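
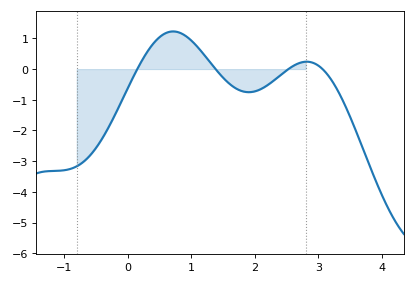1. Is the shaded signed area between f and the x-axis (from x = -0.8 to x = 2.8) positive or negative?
negative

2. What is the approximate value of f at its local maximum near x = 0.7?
1.2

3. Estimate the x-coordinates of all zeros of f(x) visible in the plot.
0.2, 1.4, 2.5, 3.1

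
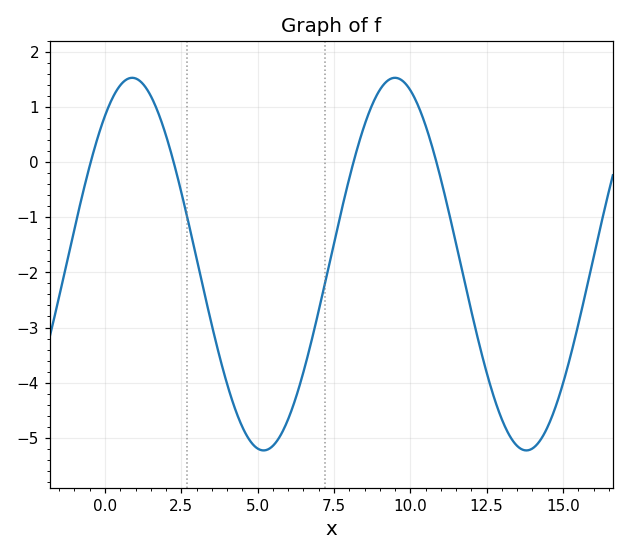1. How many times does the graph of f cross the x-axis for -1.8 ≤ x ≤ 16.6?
4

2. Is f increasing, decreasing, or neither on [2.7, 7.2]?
neither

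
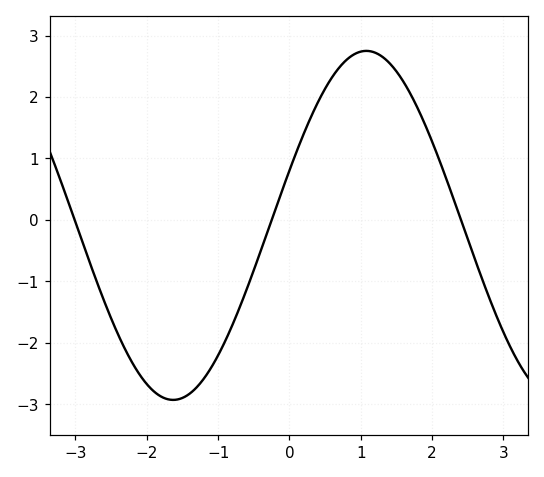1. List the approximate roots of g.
-3.01, -0.249, 2.4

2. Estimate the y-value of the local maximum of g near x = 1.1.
2.75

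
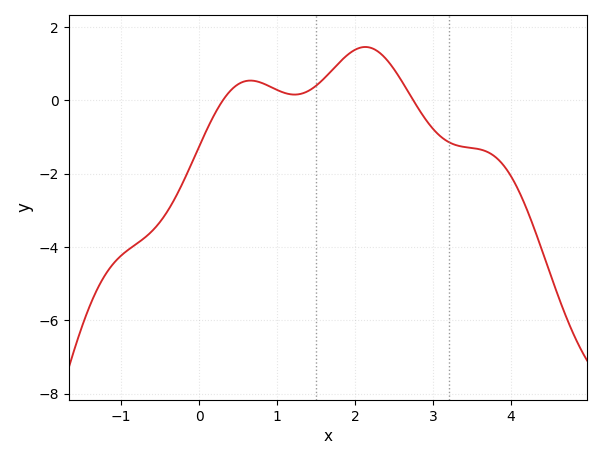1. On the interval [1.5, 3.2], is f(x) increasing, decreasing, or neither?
neither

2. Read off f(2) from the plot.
1.38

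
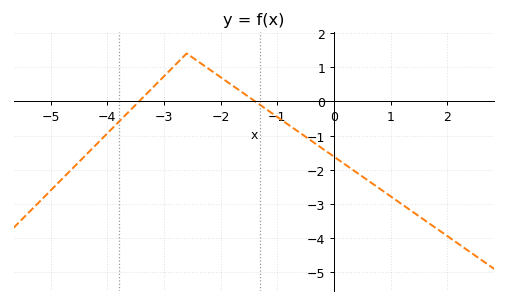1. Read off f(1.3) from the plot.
-3.13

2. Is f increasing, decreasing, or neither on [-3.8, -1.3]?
neither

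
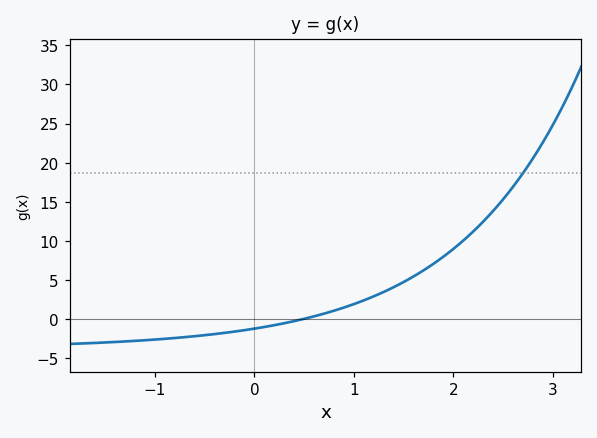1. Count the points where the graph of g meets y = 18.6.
1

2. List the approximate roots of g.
0.5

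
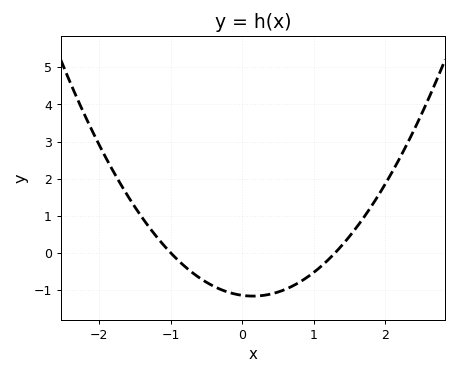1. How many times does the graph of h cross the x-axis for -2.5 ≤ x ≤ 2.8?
2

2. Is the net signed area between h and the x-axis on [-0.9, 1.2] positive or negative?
negative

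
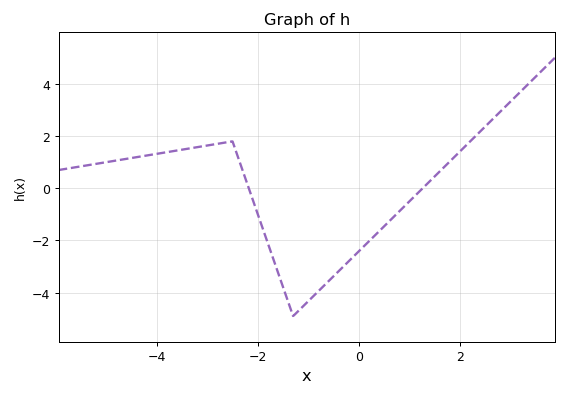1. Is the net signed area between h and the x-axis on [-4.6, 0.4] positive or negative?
negative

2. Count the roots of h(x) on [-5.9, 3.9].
2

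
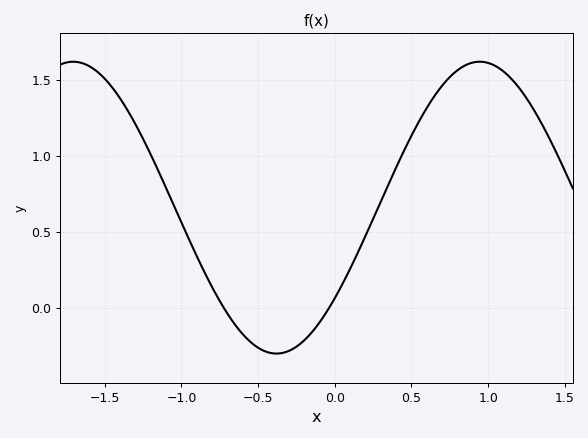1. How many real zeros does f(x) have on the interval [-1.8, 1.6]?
2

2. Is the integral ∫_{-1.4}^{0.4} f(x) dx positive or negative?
positive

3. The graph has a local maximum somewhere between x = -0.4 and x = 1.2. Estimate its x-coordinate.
0.95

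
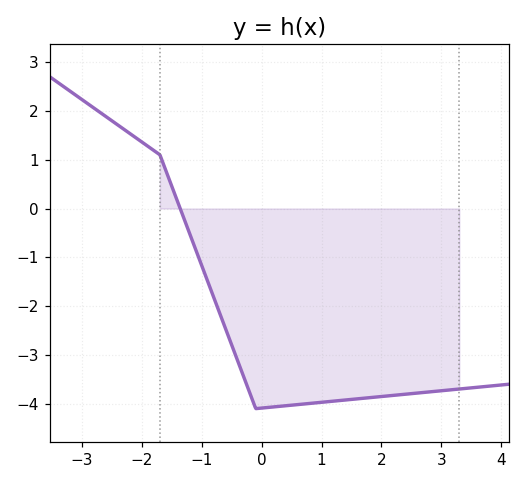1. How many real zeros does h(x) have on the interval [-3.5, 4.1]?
1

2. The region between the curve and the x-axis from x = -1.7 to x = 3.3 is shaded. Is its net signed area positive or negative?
negative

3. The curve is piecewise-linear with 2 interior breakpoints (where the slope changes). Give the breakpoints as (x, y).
(-1.7, 1.1); (-0.1, -4.1)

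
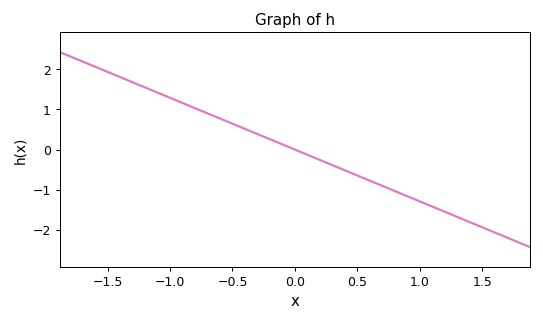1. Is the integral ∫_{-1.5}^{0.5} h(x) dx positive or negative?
positive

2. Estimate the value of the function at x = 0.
0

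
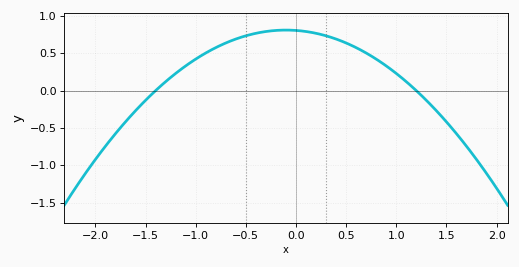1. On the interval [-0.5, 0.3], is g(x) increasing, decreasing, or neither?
neither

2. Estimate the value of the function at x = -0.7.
0.65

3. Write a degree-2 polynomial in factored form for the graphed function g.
y = -0.48(x + 1.4)(x - 1.2)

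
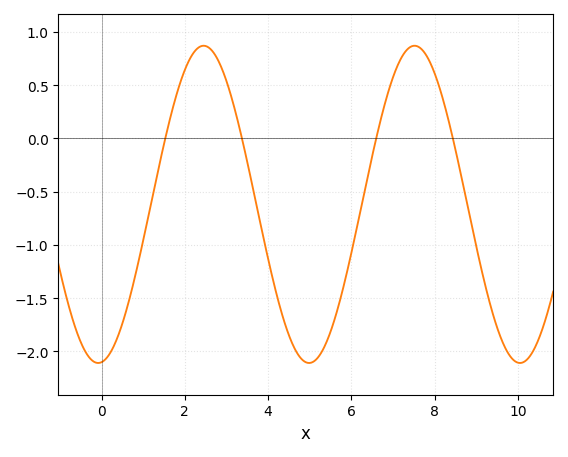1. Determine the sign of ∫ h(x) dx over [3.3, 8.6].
negative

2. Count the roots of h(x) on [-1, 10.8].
4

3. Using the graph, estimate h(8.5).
-0.1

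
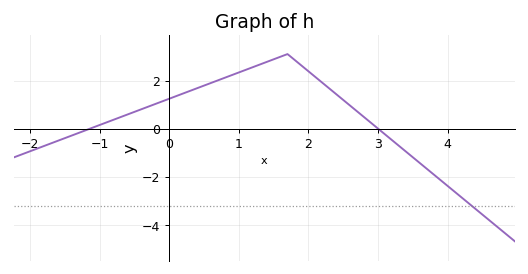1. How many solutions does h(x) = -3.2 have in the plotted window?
1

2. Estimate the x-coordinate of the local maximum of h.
1.7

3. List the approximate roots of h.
-1.1, 3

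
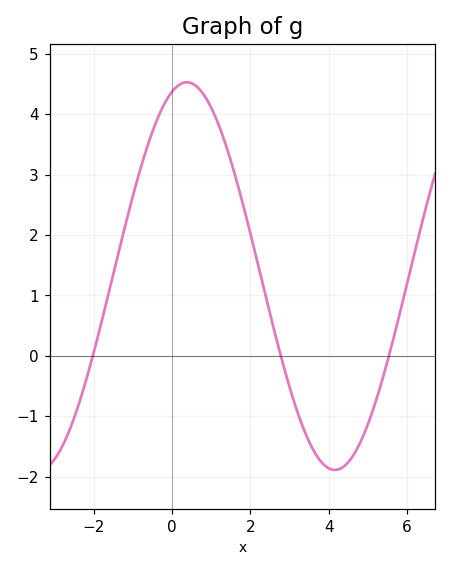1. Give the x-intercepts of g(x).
-2.03, 2.78, 5.54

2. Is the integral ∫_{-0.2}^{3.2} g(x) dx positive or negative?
positive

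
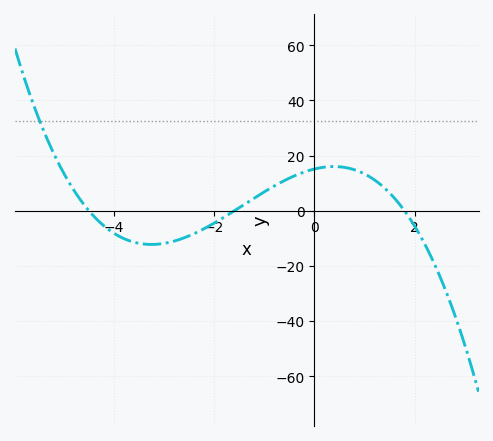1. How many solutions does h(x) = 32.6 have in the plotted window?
1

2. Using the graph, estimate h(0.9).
14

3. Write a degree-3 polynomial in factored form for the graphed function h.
y = -1.17(x + 4.5)(x + 1.6)(x - 1.8)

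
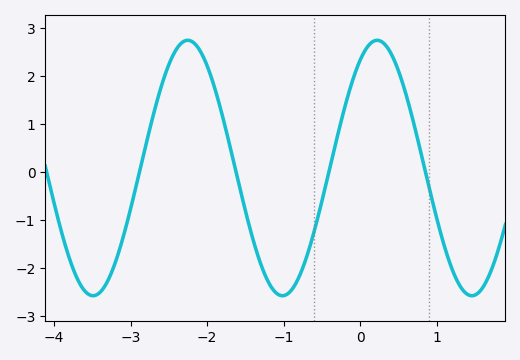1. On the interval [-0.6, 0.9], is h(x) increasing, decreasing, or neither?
neither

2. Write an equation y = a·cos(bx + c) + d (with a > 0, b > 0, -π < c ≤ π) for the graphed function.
y = 2.66cos(2.5x - 0.56) + 0.08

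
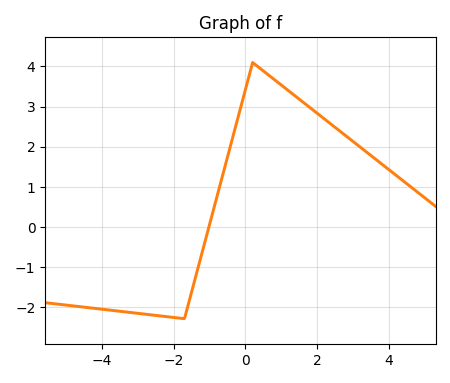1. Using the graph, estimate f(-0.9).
0.4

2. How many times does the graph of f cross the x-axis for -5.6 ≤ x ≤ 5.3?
1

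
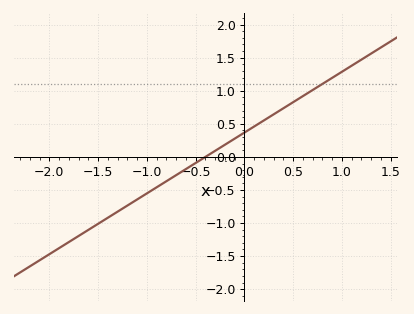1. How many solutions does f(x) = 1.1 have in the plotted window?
1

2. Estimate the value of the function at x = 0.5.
0.828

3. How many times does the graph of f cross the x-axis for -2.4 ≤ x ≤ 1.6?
1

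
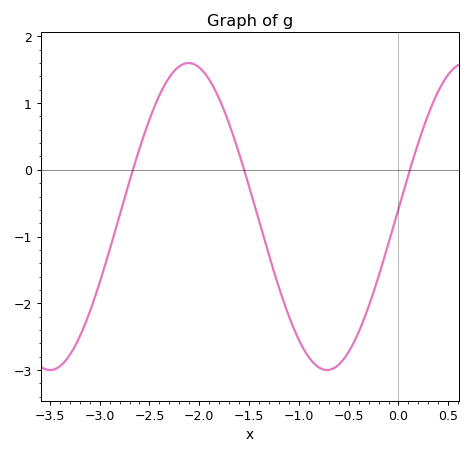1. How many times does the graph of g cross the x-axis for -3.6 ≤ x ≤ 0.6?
3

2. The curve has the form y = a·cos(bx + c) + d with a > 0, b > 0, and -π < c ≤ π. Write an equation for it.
y = 2.3cos(2.26x - 1.52) - 0.7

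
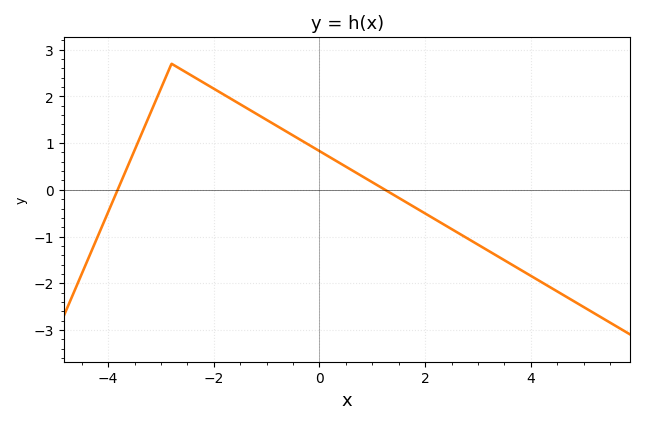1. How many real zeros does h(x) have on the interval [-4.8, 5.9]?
2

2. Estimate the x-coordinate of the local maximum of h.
-2.8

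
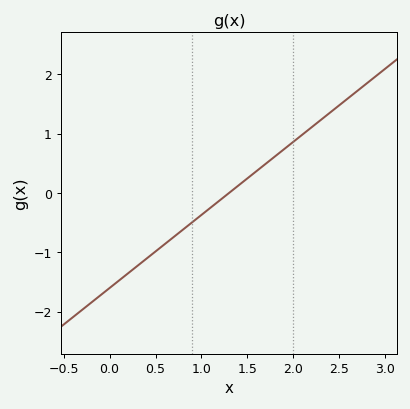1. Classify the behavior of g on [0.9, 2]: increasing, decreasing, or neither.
increasing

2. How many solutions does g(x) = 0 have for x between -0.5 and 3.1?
1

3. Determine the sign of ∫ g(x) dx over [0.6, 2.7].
positive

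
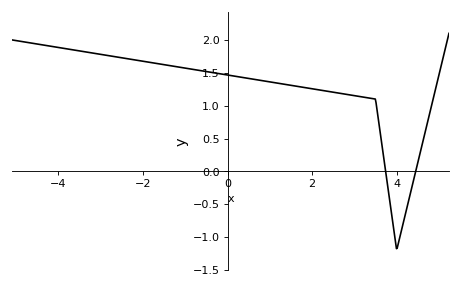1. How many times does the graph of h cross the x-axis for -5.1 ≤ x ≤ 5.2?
2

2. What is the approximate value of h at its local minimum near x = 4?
-1.2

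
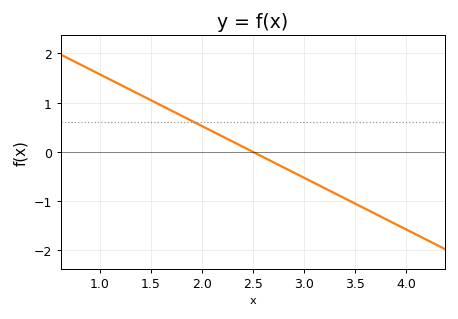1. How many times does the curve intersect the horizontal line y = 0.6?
1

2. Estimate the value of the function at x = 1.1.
1.47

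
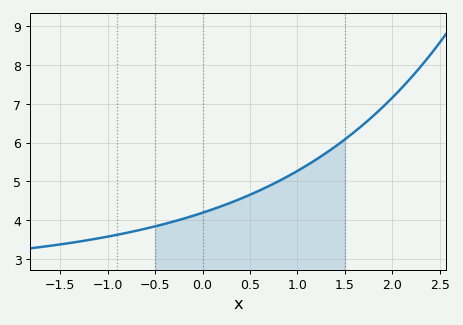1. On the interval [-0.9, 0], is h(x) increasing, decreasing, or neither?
increasing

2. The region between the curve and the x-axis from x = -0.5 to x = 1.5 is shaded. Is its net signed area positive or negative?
positive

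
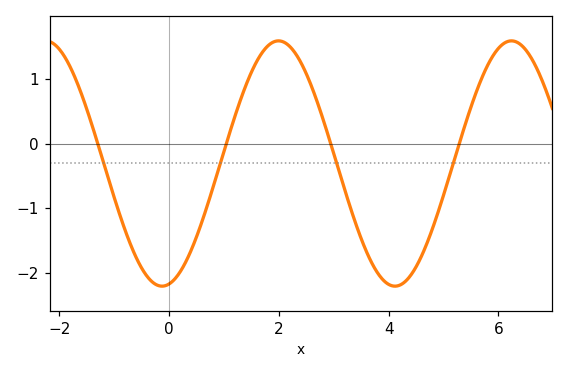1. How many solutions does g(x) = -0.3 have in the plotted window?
4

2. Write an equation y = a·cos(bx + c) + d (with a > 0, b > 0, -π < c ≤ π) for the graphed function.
y = 1.9cos(1.5x - 3) - 0.31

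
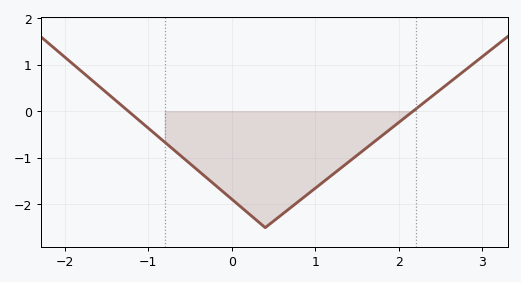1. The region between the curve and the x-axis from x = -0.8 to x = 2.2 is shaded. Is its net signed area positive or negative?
negative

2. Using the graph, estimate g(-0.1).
-1.74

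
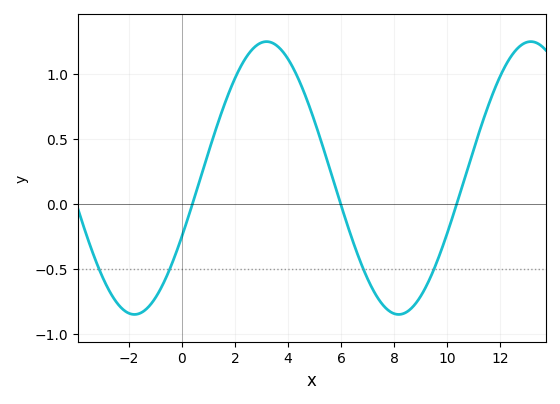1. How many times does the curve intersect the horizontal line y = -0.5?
4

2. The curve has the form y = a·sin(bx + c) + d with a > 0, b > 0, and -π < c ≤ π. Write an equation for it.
y = 1.05sin(0.63x - 0.44) + 0.2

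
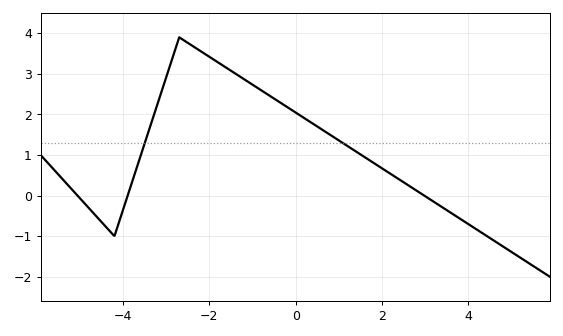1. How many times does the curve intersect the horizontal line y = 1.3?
2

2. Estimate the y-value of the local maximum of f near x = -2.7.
3.9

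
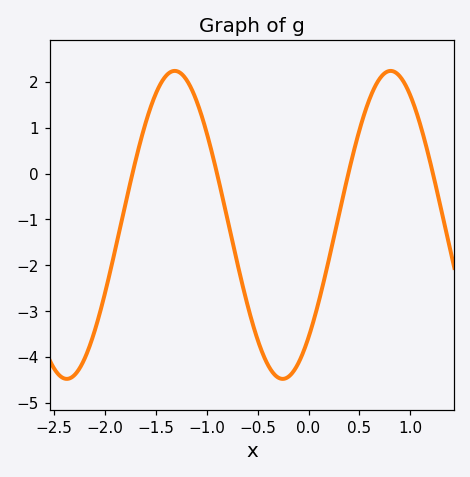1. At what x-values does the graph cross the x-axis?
-1.73, -0.899, 0.392, 1.22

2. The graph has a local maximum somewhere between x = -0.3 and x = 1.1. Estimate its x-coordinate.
0.807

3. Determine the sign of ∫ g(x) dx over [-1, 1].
negative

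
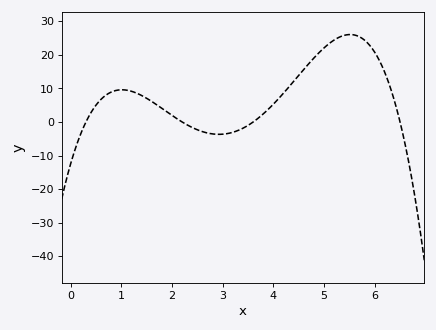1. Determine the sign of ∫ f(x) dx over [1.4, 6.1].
positive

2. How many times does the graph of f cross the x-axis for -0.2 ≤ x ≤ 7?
4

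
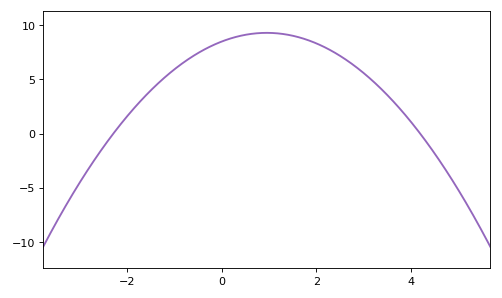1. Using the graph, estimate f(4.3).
-0.5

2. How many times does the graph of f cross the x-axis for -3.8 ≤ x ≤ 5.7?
2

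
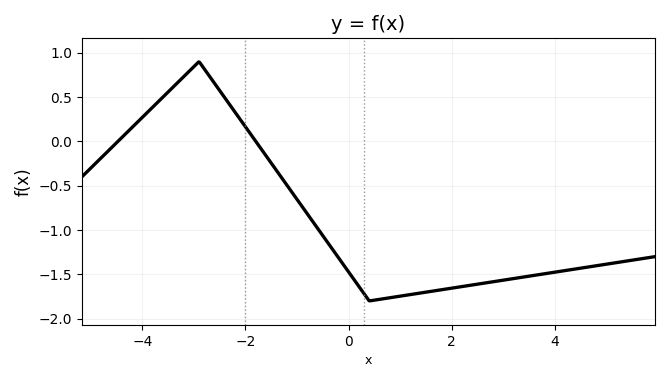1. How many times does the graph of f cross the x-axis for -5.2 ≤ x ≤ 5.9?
2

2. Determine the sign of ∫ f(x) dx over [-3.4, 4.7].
negative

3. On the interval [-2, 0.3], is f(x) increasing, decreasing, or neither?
decreasing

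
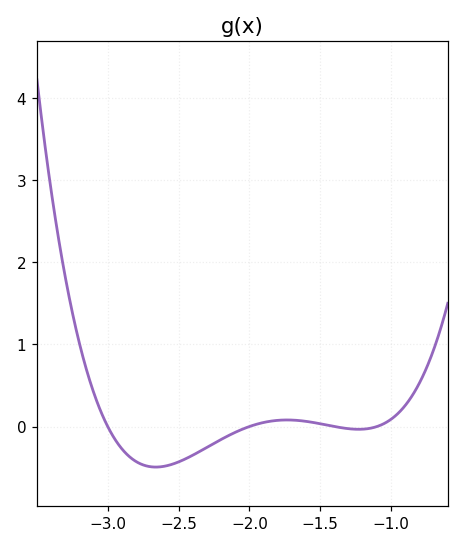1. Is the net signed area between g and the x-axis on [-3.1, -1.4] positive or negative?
negative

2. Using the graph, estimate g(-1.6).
0.1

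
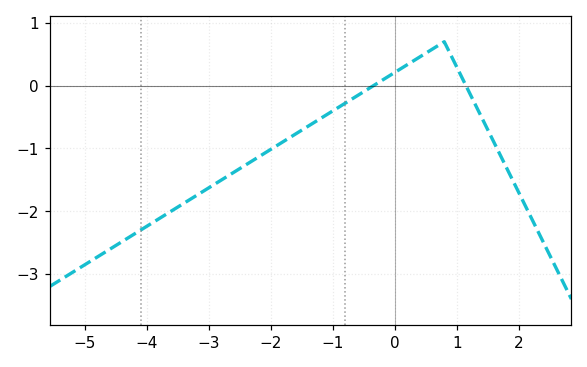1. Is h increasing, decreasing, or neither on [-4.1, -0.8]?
increasing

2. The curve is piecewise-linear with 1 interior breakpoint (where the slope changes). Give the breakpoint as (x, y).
(0.8, 0.7)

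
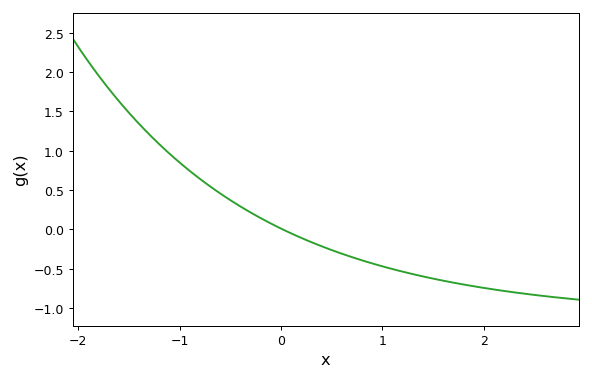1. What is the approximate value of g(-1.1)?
0.95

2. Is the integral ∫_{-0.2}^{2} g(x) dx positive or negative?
negative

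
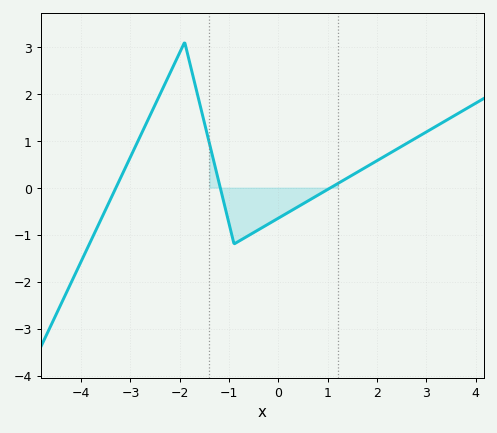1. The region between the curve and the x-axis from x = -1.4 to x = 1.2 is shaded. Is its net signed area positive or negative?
negative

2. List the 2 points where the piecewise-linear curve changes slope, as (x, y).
(-1.9, 3.1); (-0.9, -1.2)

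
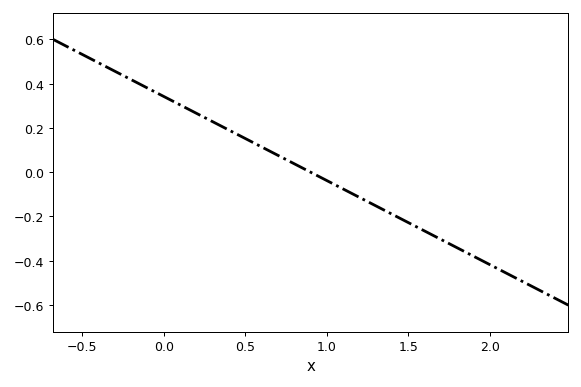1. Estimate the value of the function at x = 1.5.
-0.228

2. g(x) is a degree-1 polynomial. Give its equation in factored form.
y = -0.38(x - 0.9)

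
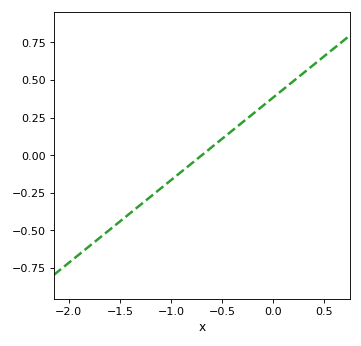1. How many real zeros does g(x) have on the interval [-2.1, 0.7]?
1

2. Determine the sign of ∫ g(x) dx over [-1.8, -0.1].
negative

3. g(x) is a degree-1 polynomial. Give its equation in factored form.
y = 0.55(x + 0.7)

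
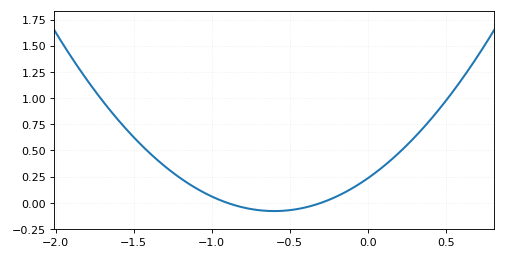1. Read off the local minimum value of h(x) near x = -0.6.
-0.08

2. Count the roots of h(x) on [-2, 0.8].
2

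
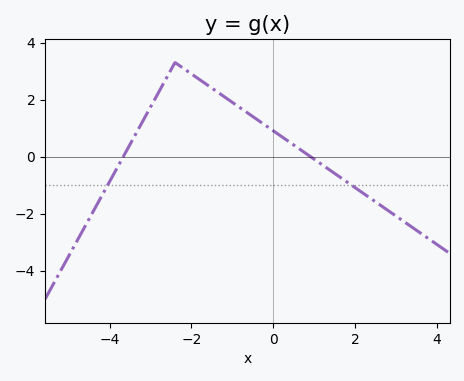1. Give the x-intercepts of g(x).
-3.66, 0.909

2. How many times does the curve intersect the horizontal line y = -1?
2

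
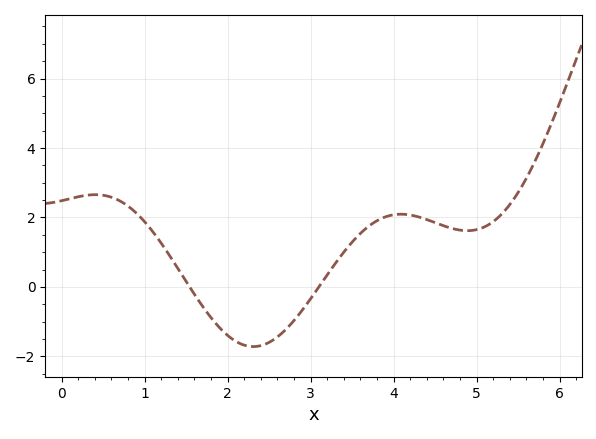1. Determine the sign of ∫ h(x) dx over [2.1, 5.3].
positive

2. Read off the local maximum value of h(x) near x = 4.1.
2.09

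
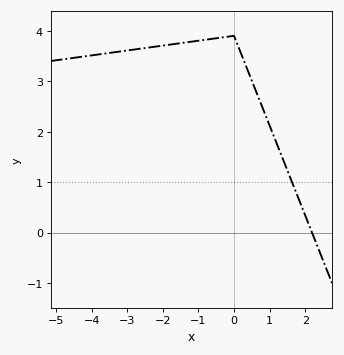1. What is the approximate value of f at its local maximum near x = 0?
3.9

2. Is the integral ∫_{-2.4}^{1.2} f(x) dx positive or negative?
positive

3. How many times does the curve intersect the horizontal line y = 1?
1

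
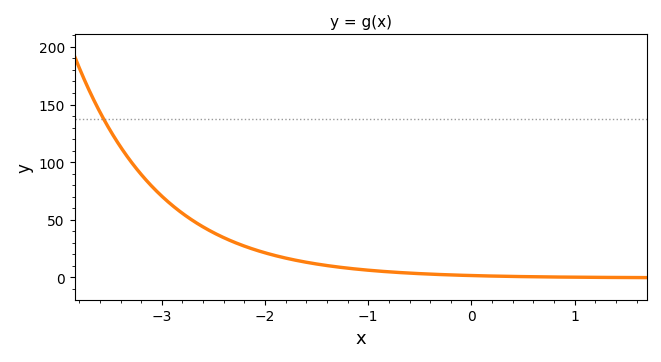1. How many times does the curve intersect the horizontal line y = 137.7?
1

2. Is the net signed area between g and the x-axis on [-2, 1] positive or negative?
positive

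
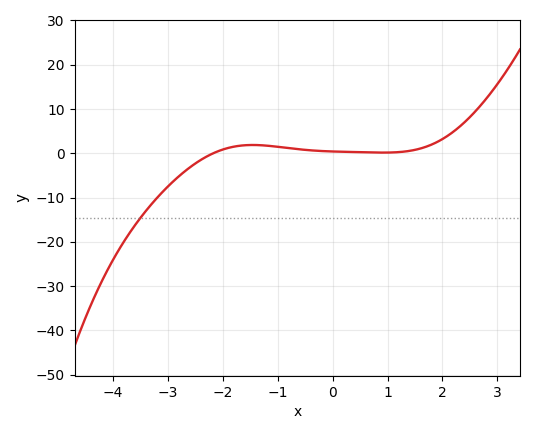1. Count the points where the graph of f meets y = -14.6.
1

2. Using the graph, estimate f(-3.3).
-11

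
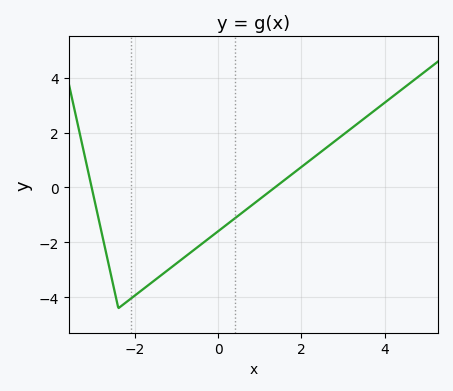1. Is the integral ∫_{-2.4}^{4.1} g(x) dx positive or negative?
negative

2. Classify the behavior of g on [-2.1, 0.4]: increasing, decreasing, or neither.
increasing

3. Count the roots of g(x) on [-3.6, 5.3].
2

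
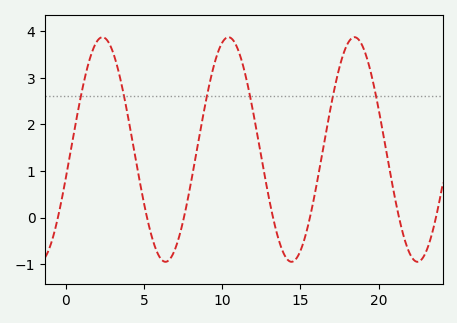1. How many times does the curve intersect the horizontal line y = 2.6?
6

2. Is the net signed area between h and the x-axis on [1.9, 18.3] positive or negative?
positive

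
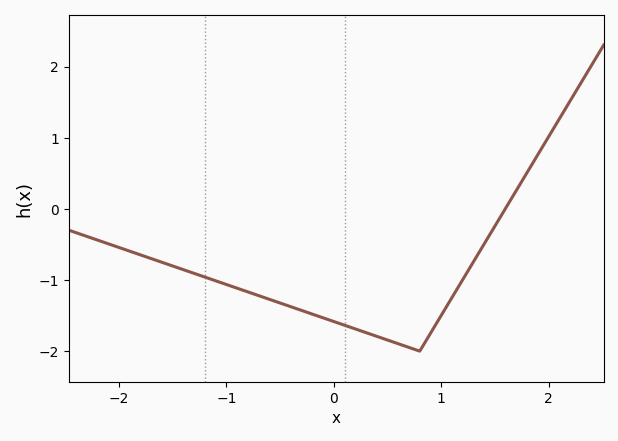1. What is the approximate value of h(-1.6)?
-0.751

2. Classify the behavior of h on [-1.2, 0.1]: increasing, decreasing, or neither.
decreasing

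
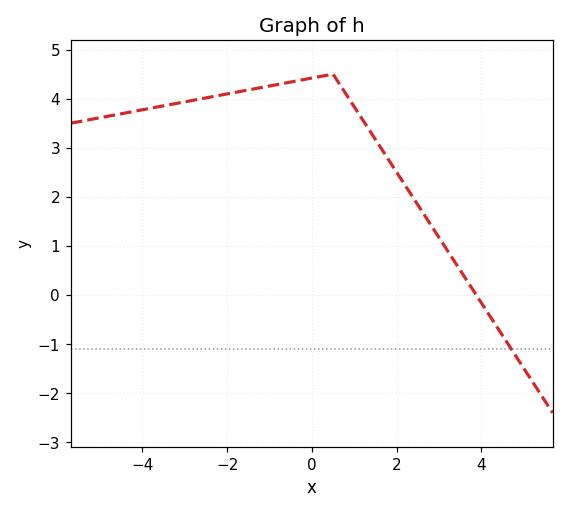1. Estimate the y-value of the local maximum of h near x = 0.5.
4.5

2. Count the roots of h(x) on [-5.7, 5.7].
1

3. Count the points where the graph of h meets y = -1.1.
1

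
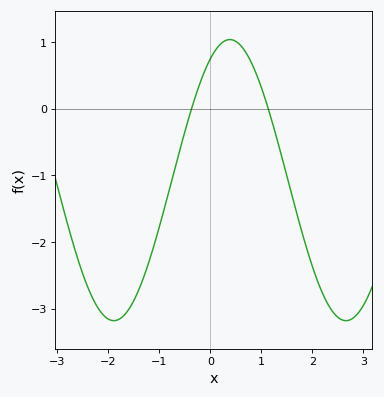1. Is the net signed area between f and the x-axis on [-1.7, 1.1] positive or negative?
negative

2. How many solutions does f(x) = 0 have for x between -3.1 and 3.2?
2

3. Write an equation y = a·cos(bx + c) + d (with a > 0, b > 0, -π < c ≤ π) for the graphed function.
y = 2.11cos(1.38x - 0.53) - 1.07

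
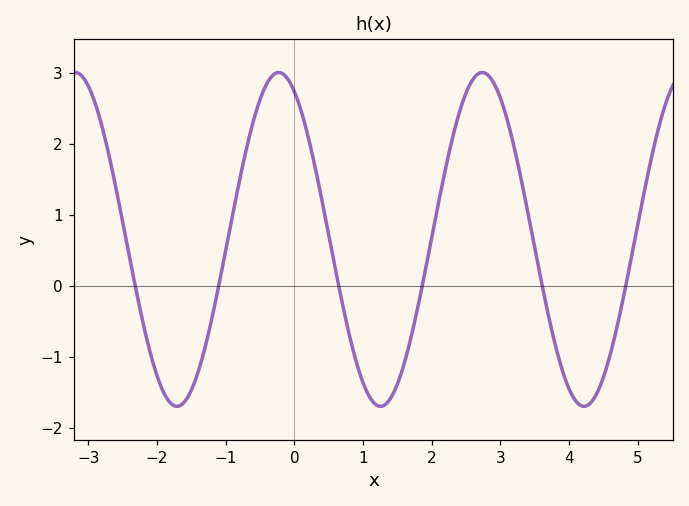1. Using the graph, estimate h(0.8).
-0.7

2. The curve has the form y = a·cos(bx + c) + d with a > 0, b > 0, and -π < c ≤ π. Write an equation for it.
y = 2.35cos(2.1x + 0.48) + 0.65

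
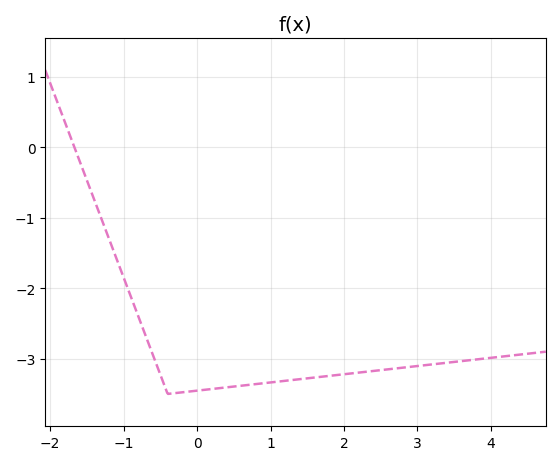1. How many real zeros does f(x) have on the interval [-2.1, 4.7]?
1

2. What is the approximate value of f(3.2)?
-3.1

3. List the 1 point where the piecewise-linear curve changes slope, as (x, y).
(-0.4, -3.5)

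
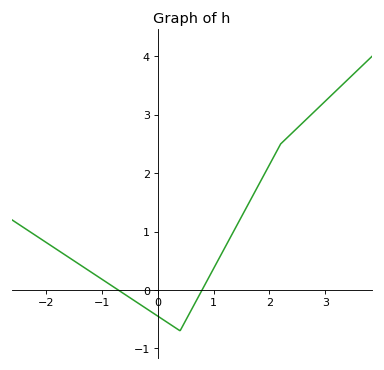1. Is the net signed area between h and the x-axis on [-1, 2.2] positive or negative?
positive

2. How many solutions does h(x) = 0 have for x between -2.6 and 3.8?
2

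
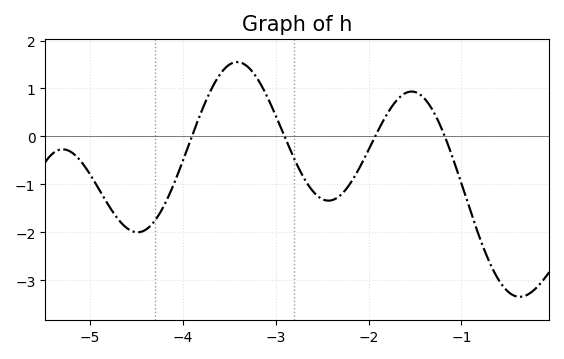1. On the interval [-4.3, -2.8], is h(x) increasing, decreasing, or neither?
neither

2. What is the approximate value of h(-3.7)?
1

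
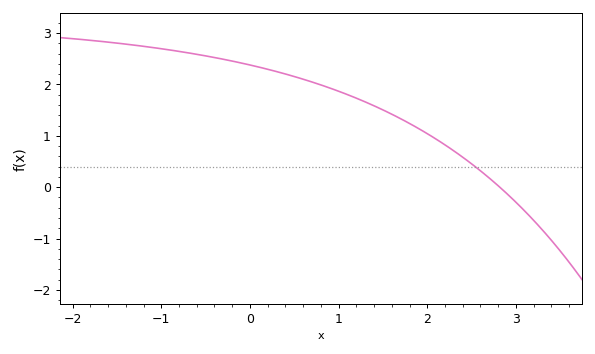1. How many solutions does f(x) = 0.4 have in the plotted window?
1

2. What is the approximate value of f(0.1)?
2.34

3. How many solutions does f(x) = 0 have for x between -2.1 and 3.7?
1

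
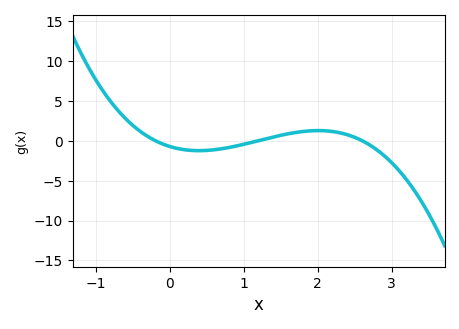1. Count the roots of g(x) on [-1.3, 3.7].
3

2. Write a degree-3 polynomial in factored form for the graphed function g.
y = -1.19(x + 0.2)(x - 1.2)(x - 2.6)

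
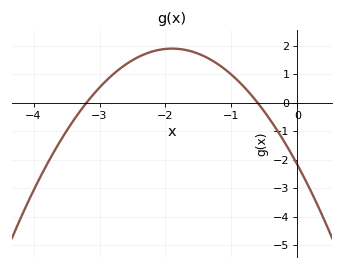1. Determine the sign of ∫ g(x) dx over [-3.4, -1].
positive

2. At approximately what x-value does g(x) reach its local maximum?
-1.9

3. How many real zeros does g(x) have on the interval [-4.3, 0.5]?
2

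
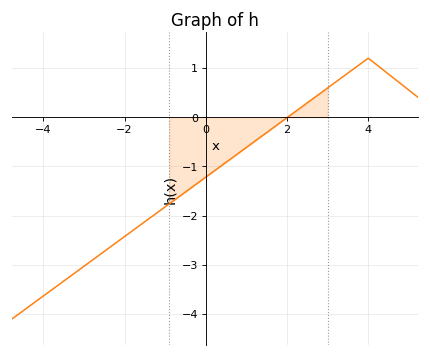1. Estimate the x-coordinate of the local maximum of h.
4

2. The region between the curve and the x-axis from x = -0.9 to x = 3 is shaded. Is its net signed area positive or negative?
negative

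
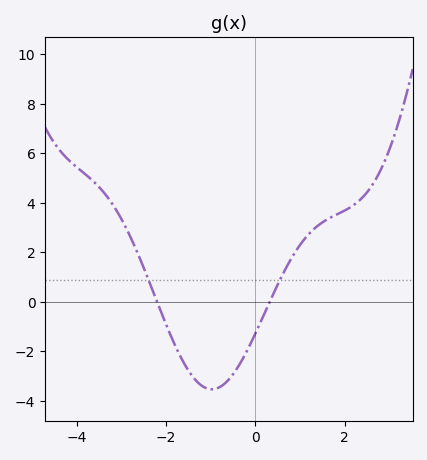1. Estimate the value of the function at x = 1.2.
2.74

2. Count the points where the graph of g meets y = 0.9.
2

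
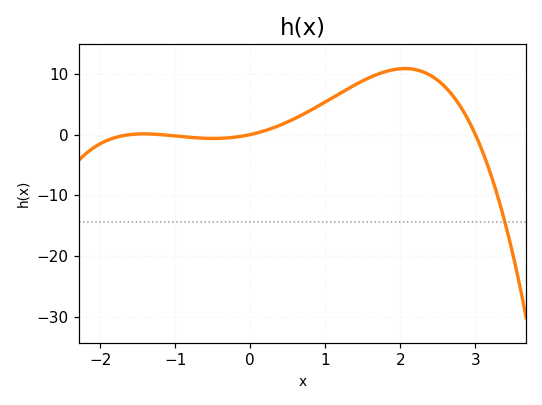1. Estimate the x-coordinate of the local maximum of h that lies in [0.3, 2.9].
2.1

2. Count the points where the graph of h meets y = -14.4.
1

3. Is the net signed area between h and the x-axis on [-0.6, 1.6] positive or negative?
positive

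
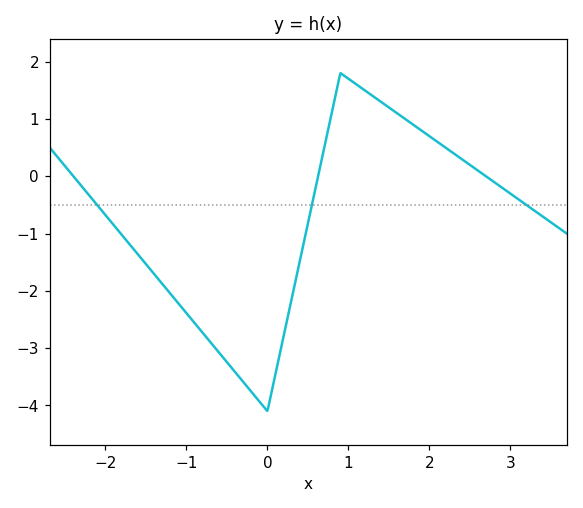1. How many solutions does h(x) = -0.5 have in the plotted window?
3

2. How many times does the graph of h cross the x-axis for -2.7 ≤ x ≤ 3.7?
3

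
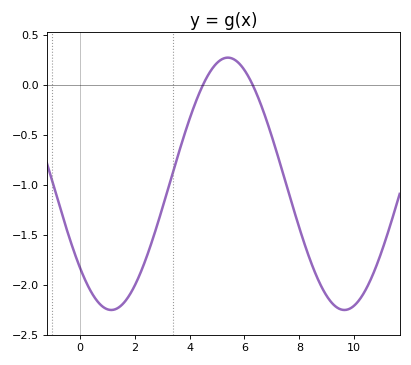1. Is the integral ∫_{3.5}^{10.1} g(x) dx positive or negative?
negative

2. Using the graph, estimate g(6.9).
-0.45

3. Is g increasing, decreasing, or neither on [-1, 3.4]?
neither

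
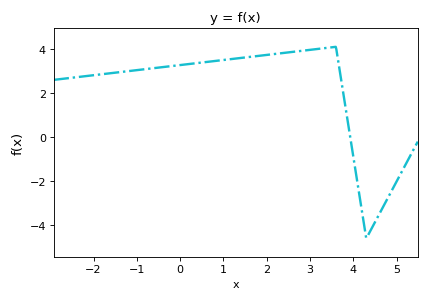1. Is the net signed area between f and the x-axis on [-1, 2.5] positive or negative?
positive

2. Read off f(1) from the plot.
3.6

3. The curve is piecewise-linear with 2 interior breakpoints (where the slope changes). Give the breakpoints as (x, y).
(3.6, 4.1); (4.3, -4.6)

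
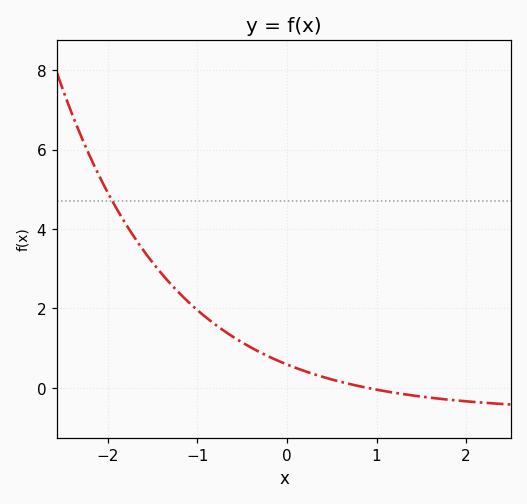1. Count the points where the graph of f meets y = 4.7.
1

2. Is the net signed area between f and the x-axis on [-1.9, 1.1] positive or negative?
positive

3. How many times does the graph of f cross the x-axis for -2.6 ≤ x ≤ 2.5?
1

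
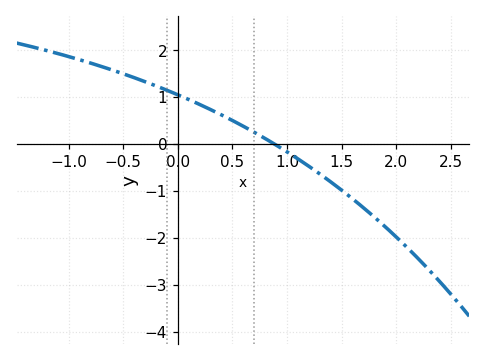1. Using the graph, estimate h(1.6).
-1.17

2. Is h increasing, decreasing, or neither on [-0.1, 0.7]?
decreasing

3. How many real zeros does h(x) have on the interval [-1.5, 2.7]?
1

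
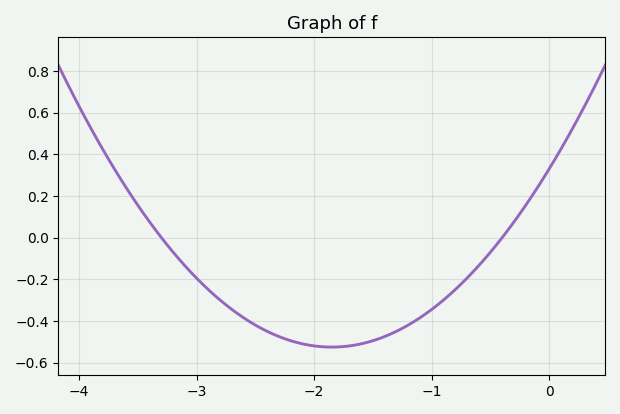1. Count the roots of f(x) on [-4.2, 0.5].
2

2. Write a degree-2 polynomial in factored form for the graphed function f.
y = 0.25(x + 3.3)(x + 0.4)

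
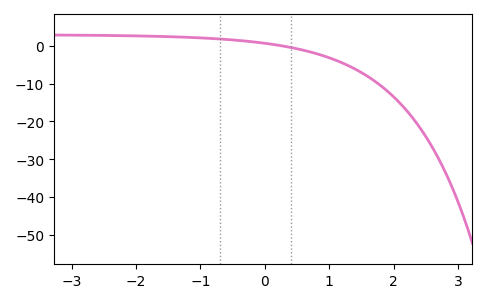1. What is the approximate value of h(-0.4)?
1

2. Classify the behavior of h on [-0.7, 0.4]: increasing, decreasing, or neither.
decreasing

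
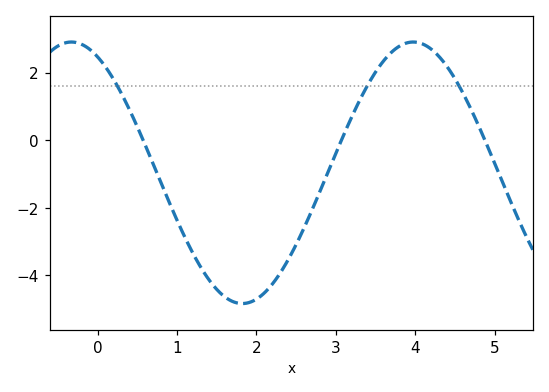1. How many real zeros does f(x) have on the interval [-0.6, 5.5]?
3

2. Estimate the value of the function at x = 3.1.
0.2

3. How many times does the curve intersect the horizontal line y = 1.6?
3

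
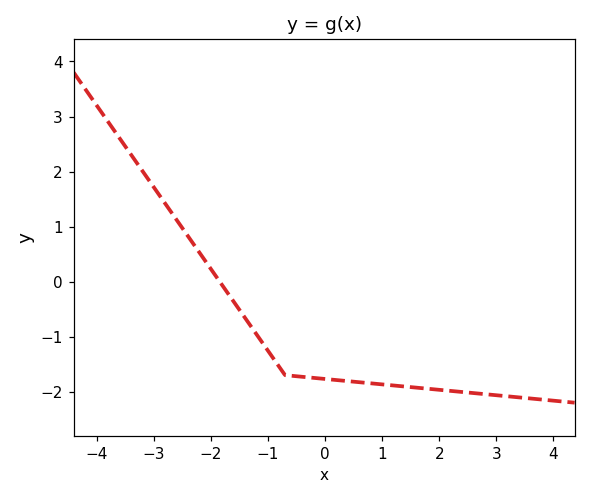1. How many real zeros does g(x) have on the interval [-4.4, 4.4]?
1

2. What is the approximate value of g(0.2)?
-1.79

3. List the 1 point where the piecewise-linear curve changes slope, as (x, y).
(-0.7, -1.7)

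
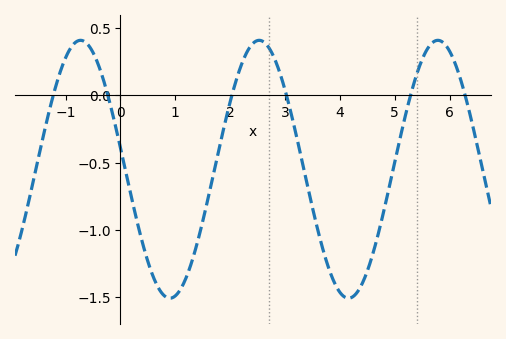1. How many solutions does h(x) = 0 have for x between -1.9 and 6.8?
6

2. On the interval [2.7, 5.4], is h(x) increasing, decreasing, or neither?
neither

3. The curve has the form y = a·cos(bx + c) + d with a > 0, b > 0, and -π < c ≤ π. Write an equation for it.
y = 0.96cos(1.9x + 1.4) - 0.55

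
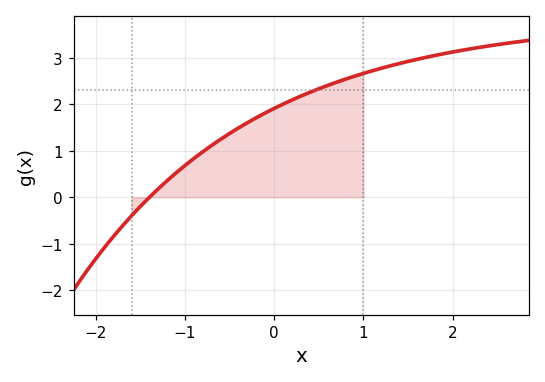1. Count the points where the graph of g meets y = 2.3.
1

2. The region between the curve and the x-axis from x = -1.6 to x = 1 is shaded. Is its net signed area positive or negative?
positive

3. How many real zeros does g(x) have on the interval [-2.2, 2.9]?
1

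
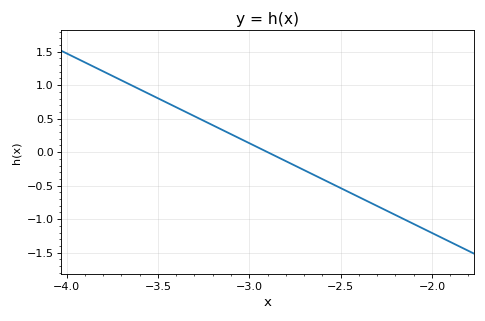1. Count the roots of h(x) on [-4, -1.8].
1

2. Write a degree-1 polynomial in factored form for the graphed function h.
y = -1.34(x + 2.9)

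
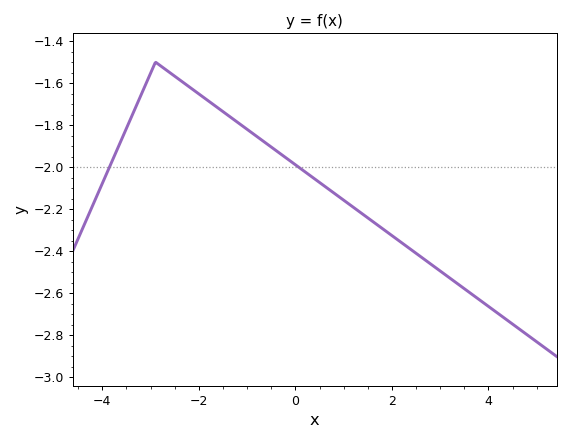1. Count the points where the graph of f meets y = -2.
2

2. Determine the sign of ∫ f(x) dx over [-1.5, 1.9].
negative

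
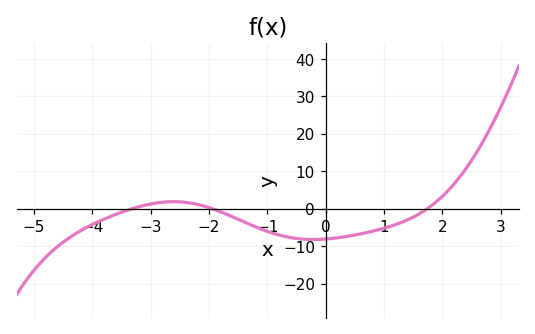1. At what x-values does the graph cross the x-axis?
-3.32, -1.94, 1.74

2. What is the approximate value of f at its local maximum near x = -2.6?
1.88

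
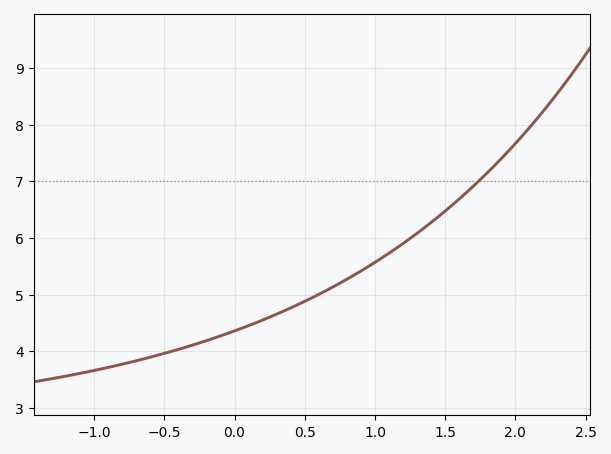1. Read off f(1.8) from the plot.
7.2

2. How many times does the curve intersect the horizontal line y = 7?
1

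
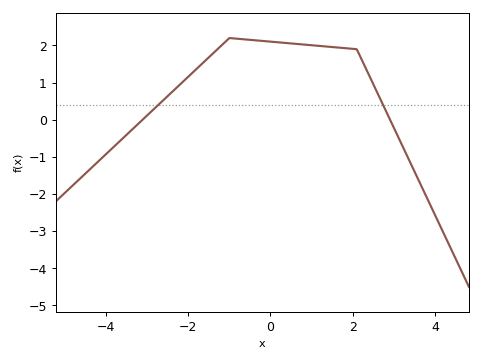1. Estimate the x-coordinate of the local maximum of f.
-1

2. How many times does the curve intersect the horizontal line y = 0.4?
2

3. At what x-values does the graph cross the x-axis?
-3.2, 3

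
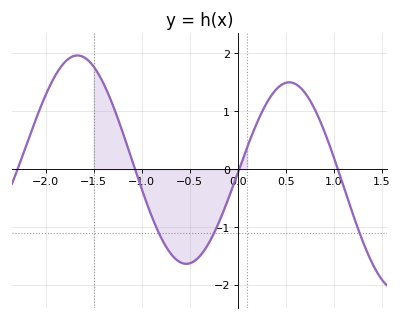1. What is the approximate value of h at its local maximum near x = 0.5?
1.5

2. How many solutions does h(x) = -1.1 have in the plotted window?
3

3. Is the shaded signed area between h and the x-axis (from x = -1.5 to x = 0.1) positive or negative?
negative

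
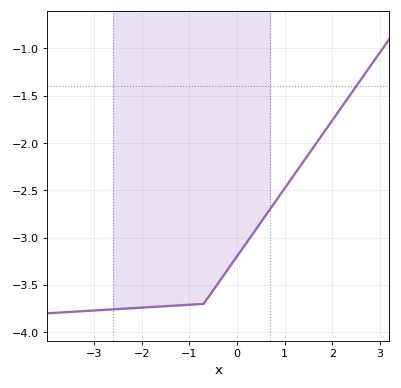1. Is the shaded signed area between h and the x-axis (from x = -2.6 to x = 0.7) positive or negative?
negative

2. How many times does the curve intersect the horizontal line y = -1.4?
1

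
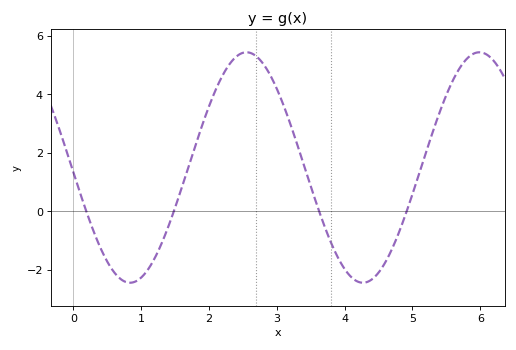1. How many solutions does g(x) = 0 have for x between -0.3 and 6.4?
4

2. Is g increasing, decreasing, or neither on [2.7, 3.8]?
decreasing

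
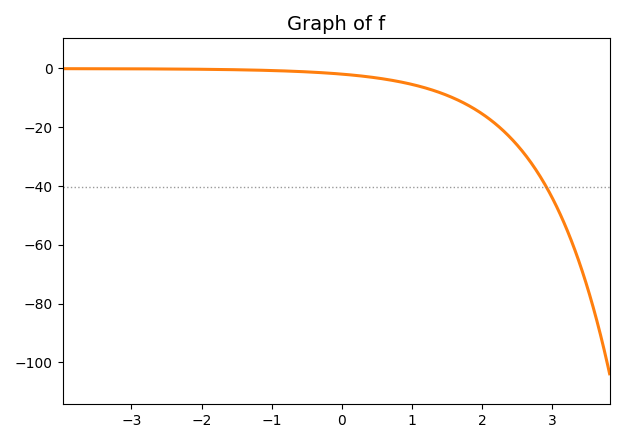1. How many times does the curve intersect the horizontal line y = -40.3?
1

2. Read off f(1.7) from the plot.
-11.3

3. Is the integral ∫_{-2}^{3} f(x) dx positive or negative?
negative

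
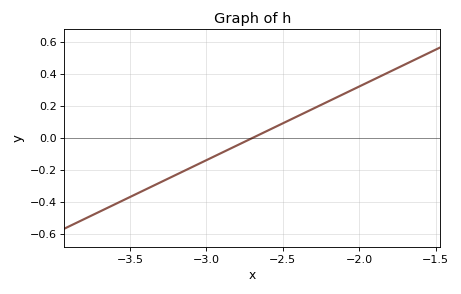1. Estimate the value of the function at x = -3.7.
-0.46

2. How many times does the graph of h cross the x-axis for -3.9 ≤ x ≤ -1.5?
1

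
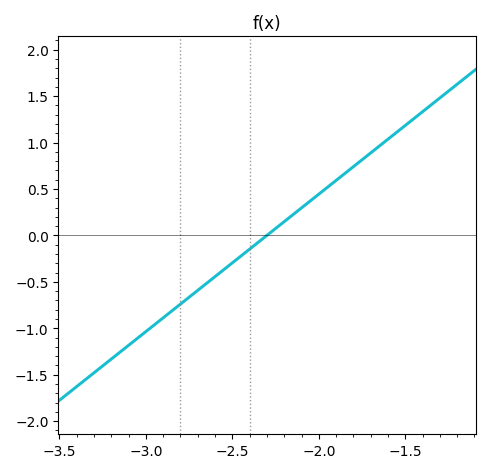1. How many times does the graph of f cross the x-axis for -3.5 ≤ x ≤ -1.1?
1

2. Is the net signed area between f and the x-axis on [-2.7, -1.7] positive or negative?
positive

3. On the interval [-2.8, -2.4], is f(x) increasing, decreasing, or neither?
increasing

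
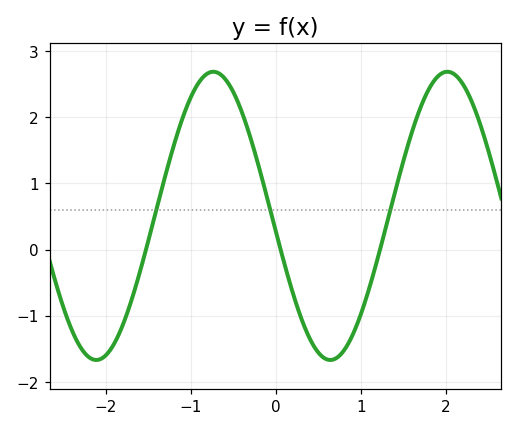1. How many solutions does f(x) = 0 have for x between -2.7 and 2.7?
3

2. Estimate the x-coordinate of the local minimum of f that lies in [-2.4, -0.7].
-2.1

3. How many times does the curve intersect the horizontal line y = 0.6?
3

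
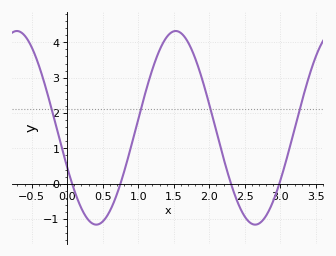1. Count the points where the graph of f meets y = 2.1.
4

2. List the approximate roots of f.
0.069, 0.749, 2.3, 2.99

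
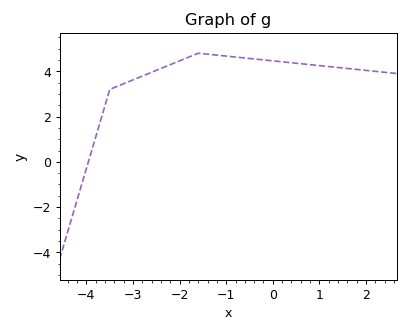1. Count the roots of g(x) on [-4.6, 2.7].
1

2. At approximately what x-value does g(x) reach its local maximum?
-1.6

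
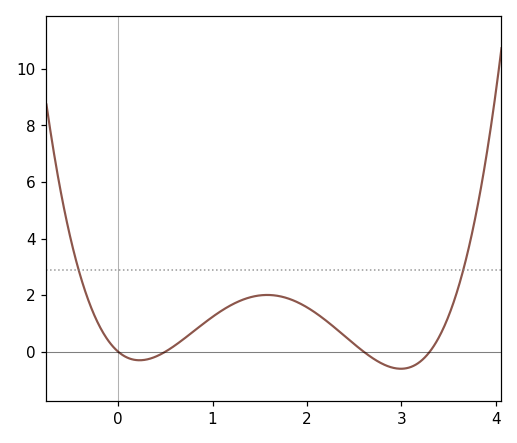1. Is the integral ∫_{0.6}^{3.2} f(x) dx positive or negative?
positive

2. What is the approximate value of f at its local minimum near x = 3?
-0.6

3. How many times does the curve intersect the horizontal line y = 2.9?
2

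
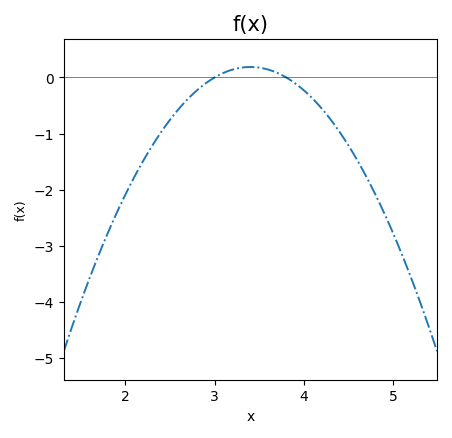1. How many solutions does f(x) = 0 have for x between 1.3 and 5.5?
2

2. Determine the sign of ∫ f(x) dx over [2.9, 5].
negative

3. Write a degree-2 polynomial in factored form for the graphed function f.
y = -1.16(x - 3)(x - 3.8)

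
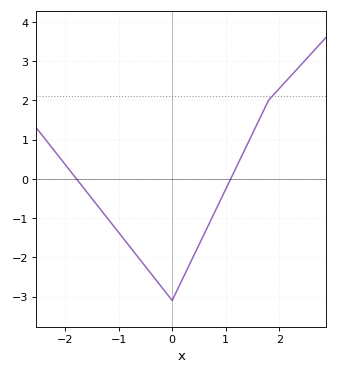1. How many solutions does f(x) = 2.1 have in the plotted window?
1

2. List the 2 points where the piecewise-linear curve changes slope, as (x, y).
(0, -3.1); (1.8, 2)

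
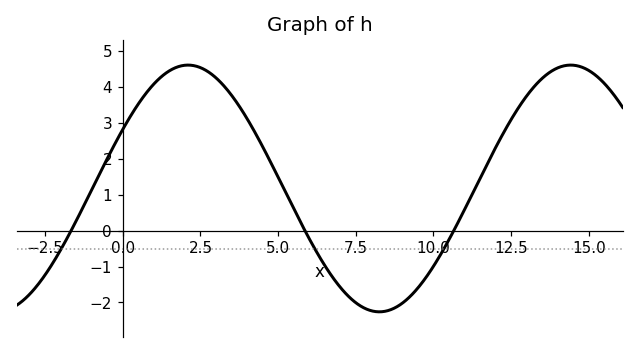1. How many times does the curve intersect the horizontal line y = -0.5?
3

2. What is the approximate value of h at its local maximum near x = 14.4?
4.6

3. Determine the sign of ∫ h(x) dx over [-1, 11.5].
positive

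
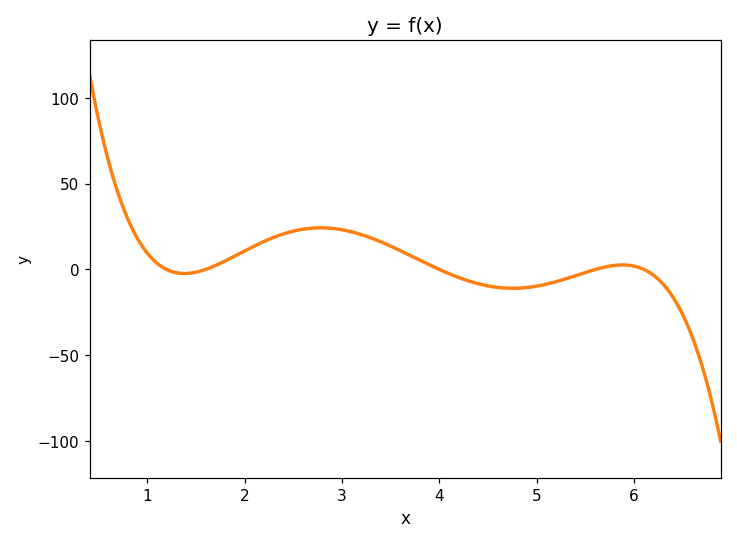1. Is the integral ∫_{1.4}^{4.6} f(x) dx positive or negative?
positive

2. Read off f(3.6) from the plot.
10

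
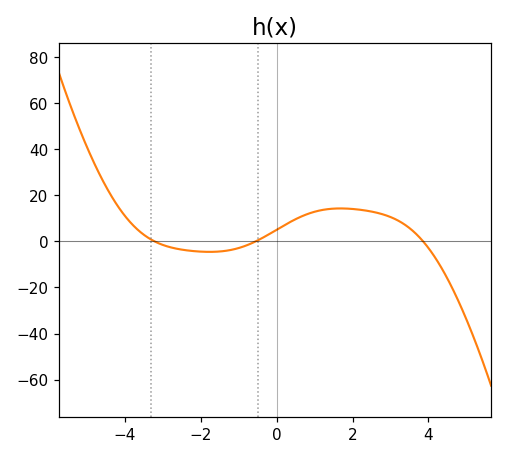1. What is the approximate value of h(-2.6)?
-4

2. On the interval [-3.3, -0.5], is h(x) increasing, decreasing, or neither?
neither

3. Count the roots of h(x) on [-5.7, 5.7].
3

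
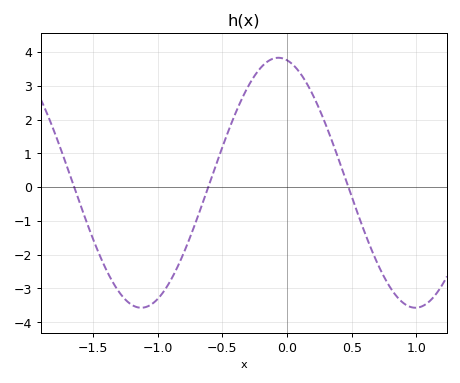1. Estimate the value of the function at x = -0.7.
-0.968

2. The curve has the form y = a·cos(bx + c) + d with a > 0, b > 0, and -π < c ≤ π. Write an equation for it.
y = 3.7cos(2.96x + 0.2) + 0.13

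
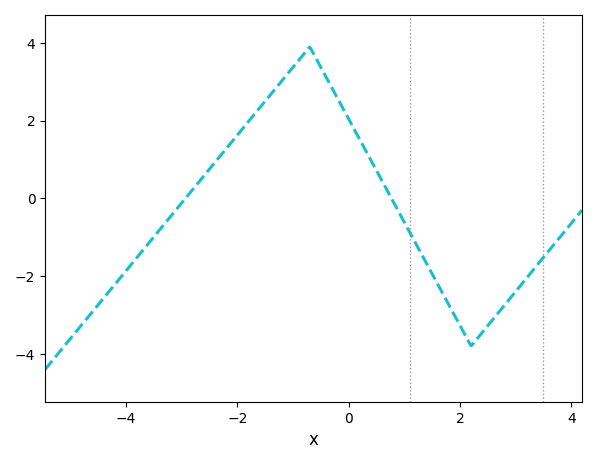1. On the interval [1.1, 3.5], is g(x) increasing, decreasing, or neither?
neither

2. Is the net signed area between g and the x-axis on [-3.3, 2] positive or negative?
positive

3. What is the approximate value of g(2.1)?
-3.53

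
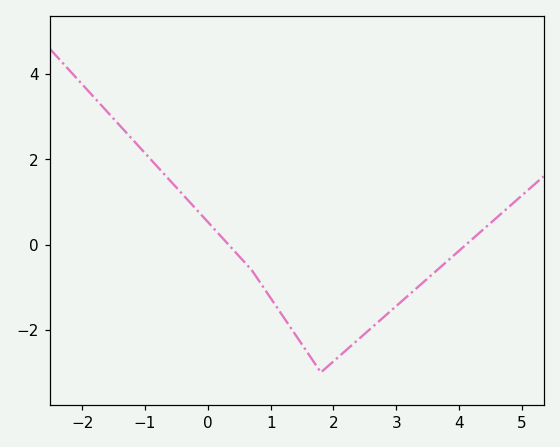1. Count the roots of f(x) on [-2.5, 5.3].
2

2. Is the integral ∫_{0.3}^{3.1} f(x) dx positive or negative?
negative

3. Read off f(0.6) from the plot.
-0.439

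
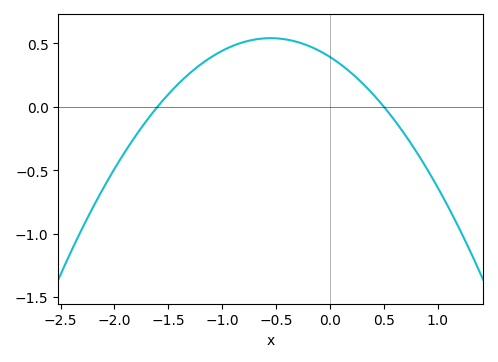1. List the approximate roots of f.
-1.6, 0.5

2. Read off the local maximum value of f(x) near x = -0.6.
0.55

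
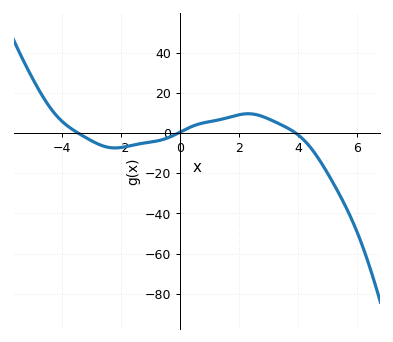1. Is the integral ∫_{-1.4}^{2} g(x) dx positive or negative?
positive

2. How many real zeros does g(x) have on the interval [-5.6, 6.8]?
3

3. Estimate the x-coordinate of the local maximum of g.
2.31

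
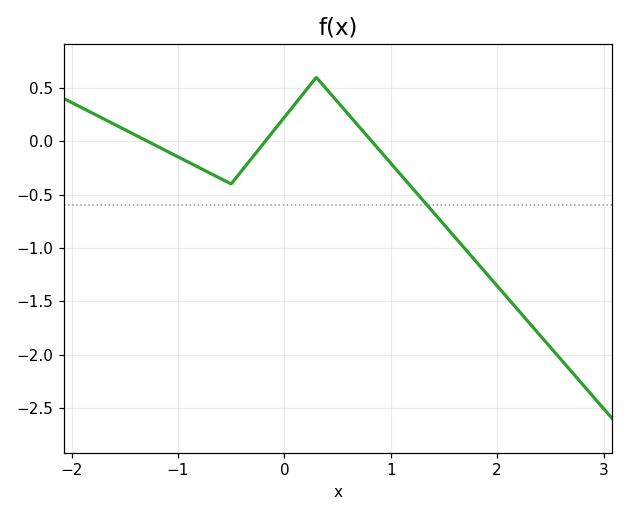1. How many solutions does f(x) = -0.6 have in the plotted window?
1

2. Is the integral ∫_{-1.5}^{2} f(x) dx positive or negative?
negative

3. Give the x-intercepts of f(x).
-1.29, -0.18, 0.822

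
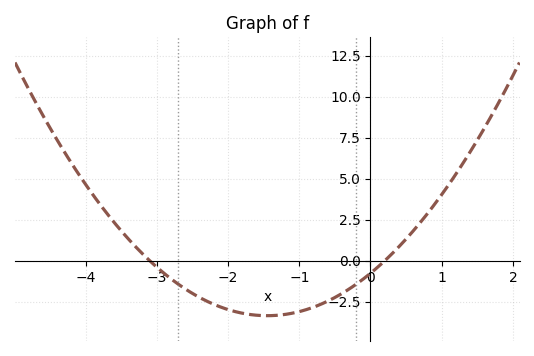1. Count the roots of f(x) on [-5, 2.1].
2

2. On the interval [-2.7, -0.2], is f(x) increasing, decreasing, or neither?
neither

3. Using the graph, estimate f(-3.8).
3.4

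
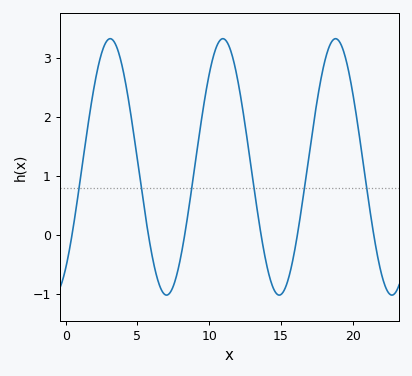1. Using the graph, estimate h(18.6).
3.3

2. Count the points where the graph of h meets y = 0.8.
6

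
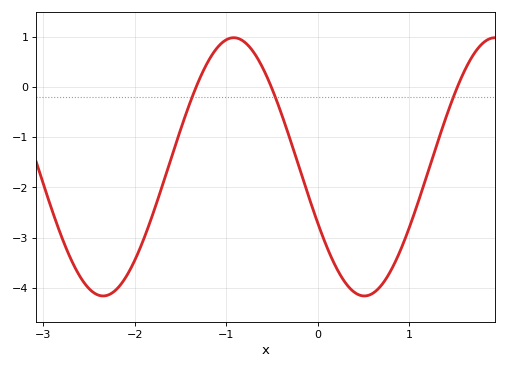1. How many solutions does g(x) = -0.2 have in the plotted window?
3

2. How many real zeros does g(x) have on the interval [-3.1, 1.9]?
3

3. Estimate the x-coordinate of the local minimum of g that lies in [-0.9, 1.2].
0.509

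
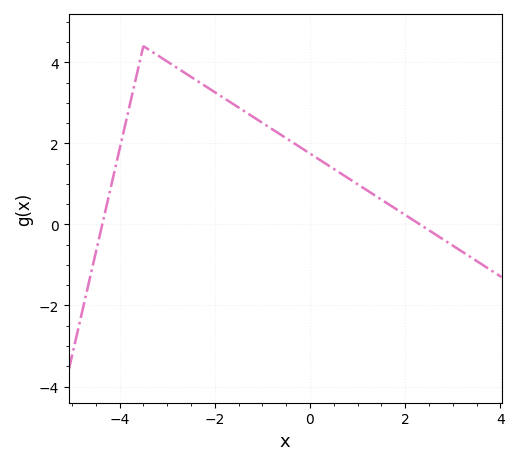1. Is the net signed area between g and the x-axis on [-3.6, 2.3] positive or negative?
positive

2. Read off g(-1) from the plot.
2.51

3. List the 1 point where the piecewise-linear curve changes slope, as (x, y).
(-3.5, 4.4)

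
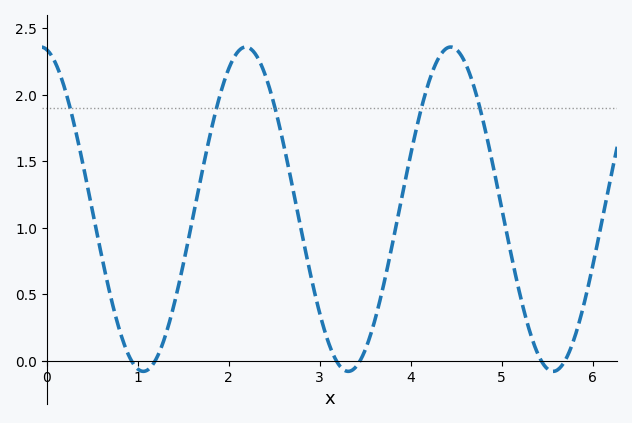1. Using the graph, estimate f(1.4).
0.4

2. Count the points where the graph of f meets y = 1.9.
5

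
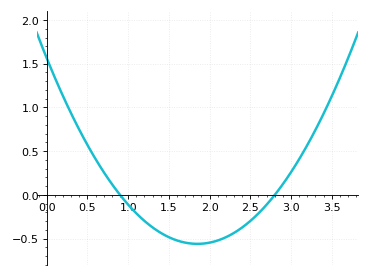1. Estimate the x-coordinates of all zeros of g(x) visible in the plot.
0.9, 2.8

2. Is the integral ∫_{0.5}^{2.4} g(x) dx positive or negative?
negative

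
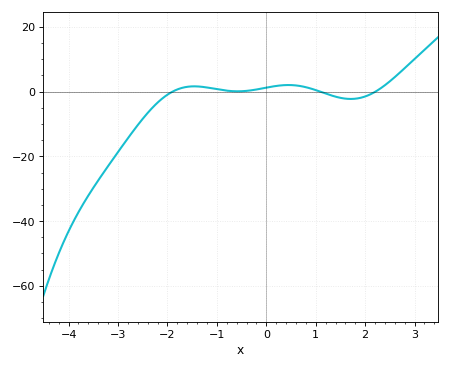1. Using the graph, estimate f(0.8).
1.38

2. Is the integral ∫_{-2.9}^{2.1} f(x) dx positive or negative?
negative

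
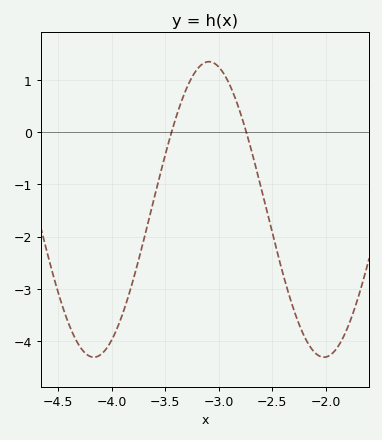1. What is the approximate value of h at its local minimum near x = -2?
-4.31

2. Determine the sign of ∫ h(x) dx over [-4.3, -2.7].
negative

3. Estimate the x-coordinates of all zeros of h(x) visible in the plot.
-3.44, -2.74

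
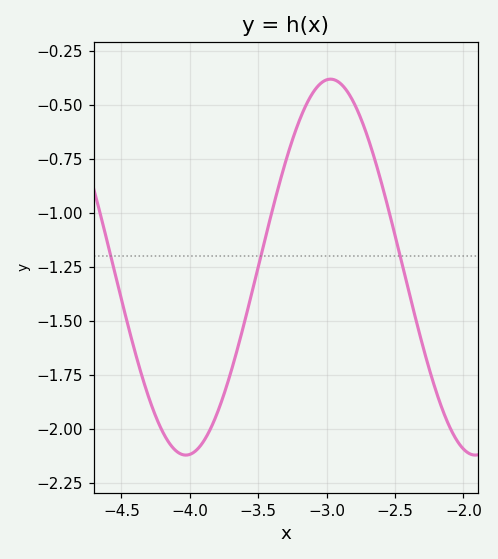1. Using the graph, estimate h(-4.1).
-2.1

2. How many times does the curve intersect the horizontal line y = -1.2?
3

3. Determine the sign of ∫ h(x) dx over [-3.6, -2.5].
negative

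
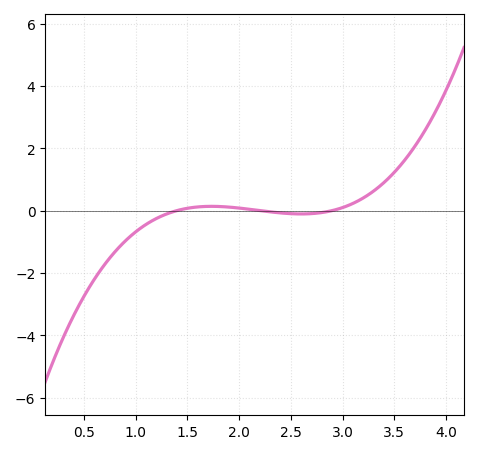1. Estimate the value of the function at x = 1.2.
-0.2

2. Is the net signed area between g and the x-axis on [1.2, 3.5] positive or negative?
positive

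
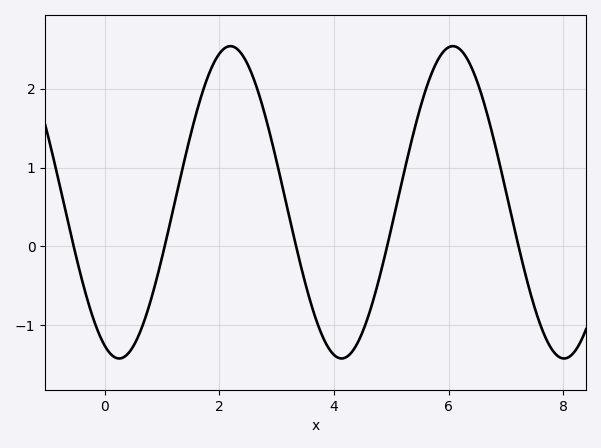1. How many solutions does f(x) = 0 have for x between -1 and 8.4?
5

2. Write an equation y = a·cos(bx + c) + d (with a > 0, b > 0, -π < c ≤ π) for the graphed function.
y = 1.98cos(1.6x + 2.7) + 0.56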